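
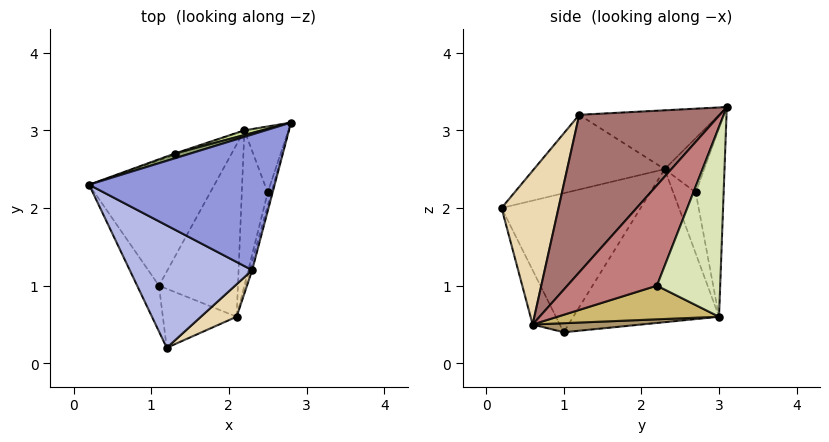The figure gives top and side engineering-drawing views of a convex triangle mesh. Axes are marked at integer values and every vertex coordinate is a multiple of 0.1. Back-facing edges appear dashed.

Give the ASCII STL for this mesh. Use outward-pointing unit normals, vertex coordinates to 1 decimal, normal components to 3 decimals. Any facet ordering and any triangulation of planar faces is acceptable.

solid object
 facet normal -0.906 -0.398 -0.142
  outer loop
   vertex 1.1 1.0 0.4
   vertex 1.2 0.2 2.0
   vertex 0.2 2.3 2.5
  endloop
 endfacet
 facet normal -0.695 0.439 -0.570
  outer loop
   vertex 2.2 3.0 0.6
   vertex 1.1 1.0 0.4
   vertex 0.2 2.3 2.5
  endloop
 endfacet
 facet normal -0.302 0.029 0.953
  outer loop
   vertex 2.3 1.2 3.2
   vertex 2.8 3.1 3.3
   vertex 0.2 2.3 2.5
  endloop
 endfacet
 facet normal -0.475 -0.411 0.778
  outer loop
   vertex 2.3 1.2 3.2
   vertex 0.2 2.3 2.5
   vertex 1.2 0.2 2.0
  endloop
 endfacet
 facet normal -0.318 0.944 0.091
  outer loop
   vertex 1.3 2.7 2.2
   vertex 0.2 2.3 2.5
   vertex 2.8 3.1 3.3
  endloop
 endfacet
 facet normal -0.346 0.938 -0.019
  outer loop
   vertex 1.3 2.7 2.2
   vertex 2.2 3.0 0.6
   vertex 0.2 2.3 2.5
  endloop
 endfacet
 facet normal -0.275 0.961 0.026
  outer loop
   vertex 1.3 2.7 2.2
   vertex 2.8 3.1 3.3
   vertex 2.2 3.0 0.6
  endloop
 endfacet
 facet normal 0.945 0.245 -0.219
  outer loop
   vertex 2.5 2.2 1.0
   vertex 2.2 3.0 0.6
   vertex 2.8 3.1 3.3
  endloop
 endfacet
 facet normal 0.114 0.037 -0.993
  outer loop
   vertex 2.1 0.6 0.5
   vertex 1.1 1.0 0.4
   vertex 2.2 3.0 0.6
  endloop
 endfacet
 facet normal 0.793 -0.008 -0.610
  outer loop
   vertex 2.1 0.6 0.5
   vertex 2.2 3.0 0.6
   vertex 2.5 2.2 1.0
  endloop
 endfacet
 facet normal -0.303 -0.860 -0.411
  outer loop
   vertex 2.1 0.6 0.5
   vertex 1.2 0.2 2.0
   vertex 1.1 1.0 0.4
  endloop
 endfacet
 facet normal 0.582 -0.802 0.135
  outer loop
   vertex 2.1 0.6 0.5
   vertex 2.3 1.2 3.2
   vertex 1.2 0.2 2.0
  endloop
 endfacet
 facet normal 0.967 -0.254 -0.015
  outer loop
   vertex 2.1 0.6 0.5
   vertex 2.8 3.1 3.3
   vertex 2.3 1.2 3.2
  endloop
 endfacet
 facet normal 0.972 -0.232 -0.036
  outer loop
   vertex 2.1 0.6 0.5
   vertex 2.5 2.2 1.0
   vertex 2.8 3.1 3.3
  endloop
 endfacet
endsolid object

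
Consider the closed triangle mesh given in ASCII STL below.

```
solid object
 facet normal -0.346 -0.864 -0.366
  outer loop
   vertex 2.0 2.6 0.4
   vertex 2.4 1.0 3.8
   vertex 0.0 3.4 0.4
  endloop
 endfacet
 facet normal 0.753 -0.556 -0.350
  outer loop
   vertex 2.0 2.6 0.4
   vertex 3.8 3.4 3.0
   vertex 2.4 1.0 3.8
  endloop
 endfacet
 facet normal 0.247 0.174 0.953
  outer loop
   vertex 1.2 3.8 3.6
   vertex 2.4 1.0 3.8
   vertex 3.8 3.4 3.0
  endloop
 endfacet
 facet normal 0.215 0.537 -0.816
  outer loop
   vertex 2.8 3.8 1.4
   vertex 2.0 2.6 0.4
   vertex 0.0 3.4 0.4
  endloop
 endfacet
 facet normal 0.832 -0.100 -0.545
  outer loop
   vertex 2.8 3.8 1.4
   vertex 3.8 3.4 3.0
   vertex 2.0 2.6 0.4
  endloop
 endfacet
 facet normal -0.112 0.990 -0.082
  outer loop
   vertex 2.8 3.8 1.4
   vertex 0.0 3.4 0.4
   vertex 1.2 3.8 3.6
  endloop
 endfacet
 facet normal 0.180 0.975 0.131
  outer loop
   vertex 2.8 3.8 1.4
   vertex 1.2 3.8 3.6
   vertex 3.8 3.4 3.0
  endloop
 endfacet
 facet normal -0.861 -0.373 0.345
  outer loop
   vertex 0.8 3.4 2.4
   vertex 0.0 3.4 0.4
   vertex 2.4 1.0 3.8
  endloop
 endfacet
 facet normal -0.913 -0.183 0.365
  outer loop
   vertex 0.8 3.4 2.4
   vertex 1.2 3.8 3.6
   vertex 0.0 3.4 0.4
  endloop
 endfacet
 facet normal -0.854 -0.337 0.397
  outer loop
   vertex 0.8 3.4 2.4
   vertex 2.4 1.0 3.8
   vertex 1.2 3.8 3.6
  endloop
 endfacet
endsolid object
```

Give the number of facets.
10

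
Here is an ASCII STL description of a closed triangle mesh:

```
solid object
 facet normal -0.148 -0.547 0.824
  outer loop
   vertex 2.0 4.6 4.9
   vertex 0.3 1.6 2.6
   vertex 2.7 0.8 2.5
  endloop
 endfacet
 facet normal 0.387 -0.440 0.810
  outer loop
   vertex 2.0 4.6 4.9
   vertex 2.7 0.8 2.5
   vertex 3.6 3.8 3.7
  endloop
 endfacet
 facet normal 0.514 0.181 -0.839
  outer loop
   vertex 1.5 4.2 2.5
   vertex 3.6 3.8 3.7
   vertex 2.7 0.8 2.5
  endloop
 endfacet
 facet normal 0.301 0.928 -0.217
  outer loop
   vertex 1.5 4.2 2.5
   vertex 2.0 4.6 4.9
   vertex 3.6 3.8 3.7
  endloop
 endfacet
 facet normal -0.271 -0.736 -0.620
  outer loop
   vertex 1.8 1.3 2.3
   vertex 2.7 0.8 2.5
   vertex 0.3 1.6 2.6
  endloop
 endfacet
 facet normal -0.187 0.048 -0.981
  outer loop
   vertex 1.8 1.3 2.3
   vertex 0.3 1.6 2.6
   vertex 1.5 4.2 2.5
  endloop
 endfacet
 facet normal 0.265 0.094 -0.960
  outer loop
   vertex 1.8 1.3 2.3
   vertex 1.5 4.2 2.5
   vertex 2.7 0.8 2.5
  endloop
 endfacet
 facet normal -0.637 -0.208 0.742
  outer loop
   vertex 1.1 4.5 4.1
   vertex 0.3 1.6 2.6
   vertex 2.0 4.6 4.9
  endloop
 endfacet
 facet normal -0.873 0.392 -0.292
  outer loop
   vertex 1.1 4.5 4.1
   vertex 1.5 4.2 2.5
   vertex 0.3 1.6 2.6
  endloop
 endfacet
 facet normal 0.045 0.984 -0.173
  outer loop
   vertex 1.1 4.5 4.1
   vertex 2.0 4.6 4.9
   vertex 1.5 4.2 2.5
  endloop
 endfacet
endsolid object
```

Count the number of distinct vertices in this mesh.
7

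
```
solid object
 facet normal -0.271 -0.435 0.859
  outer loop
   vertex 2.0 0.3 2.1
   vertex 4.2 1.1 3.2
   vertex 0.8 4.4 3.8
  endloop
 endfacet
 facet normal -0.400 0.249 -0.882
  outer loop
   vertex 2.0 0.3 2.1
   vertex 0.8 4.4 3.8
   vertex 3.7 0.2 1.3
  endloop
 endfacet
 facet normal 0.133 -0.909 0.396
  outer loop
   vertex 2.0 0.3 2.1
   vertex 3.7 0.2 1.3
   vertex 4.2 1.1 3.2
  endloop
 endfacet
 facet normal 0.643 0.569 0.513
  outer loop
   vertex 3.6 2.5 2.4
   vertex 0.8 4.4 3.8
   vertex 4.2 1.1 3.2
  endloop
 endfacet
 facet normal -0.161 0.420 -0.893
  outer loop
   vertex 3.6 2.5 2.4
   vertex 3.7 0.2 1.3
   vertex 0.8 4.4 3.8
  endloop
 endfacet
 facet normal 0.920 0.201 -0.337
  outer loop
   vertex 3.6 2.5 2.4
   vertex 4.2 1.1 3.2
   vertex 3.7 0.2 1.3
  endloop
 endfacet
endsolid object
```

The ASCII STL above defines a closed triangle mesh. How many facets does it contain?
6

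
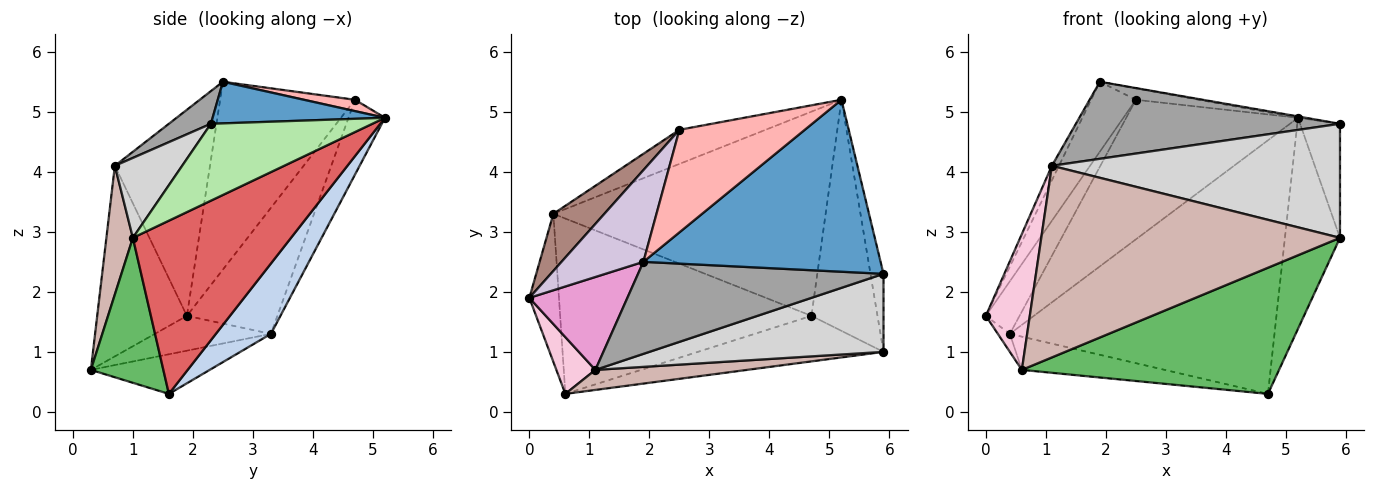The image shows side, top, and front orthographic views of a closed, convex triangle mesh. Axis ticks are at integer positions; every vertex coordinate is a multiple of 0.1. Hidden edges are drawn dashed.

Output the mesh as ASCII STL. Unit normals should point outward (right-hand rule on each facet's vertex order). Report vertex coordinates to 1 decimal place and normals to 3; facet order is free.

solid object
 facet normal 0.173 0.008 0.985
  outer loop
   vertex 1.9 2.5 5.5
   vertex 5.9 2.3 4.8
   vertex 5.2 5.2 4.9
  endloop
 endfacet
 facet normal 0.160 0.769 -0.619
  outer loop
   vertex 0.4 3.3 1.3
   vertex 5.2 5.2 4.9
   vertex 4.7 1.6 0.3
  endloop
 endfacet
 facet normal -0.759 0.079 -0.646
  outer loop
   vertex 0.4 3.3 1.3
   vertex 0.6 0.3 0.7
   vertex 0.0 1.9 1.6
  endloop
 endfacet
 facet normal -0.153 0.184 -0.971
  outer loop
   vertex 0.4 3.3 1.3
   vertex 4.7 1.6 0.3
   vertex 0.6 0.3 0.7
  endloop
 endfacet
 facet normal 0.256 -0.909 -0.328
  outer loop
   vertex 5.9 1.0 2.9
   vertex 0.6 0.3 0.7
   vertex 4.7 1.6 0.3
  endloop
 endfacet
 facet normal 0.958 0.237 -0.162
  outer loop
   vertex 5.9 1.0 2.9
   vertex 5.2 5.2 4.9
   vertex 5.9 2.3 4.8
  endloop
 endfacet
 facet normal 0.889 0.309 -0.339
  outer loop
   vertex 5.9 1.0 2.9
   vertex 4.7 1.6 0.3
   vertex 5.2 5.2 4.9
  endloop
 endfacet
 facet normal 0.090 0.111 0.990
  outer loop
   vertex 2.5 4.7 5.2
   vertex 1.9 2.5 5.5
   vertex 5.2 5.2 4.9
  endloop
 endfacet
 facet normal -0.202 0.951 -0.233
  outer loop
   vertex 2.5 4.7 5.2
   vertex 5.2 5.2 4.9
   vertex 0.4 3.3 1.3
  endloop
 endfacet
 facet normal -0.877 0.291 0.382
  outer loop
   vertex 2.5 4.7 5.2
   vertex 0.0 1.9 1.6
   vertex 1.9 2.5 5.5
  endloop
 endfacet
 facet normal -0.876 0.326 0.355
  outer loop
   vertex 2.5 4.7 5.2
   vertex 0.4 3.3 1.3
   vertex 0.0 1.9 1.6
  endloop
 endfacet
 facet normal 0.088 -0.991 0.104
  outer loop
   vertex 1.1 0.7 4.1
   vertex 0.6 0.3 0.7
   vertex 5.9 1.0 2.9
  endloop
 endfacet
 facet normal -0.901 0.067 0.429
  outer loop
   vertex 1.1 0.7 4.1
   vertex 1.9 2.5 5.5
   vertex 0.0 1.9 1.6
  endloop
 endfacet
 facet normal -0.883 -0.433 0.181
  outer loop
   vertex 1.1 0.7 4.1
   vertex 0.0 1.9 1.6
   vertex 0.6 0.3 0.7
  endloop
 endfacet
 facet normal 0.102 -0.639 0.763
  outer loop
   vertex 1.1 0.7 4.1
   vertex 5.9 2.3 4.8
   vertex 1.9 2.5 5.5
  endloop
 endfacet
 facet normal 0.189 -0.810 0.554
  outer loop
   vertex 1.1 0.7 4.1
   vertex 5.9 1.0 2.9
   vertex 5.9 2.3 4.8
  endloop
 endfacet
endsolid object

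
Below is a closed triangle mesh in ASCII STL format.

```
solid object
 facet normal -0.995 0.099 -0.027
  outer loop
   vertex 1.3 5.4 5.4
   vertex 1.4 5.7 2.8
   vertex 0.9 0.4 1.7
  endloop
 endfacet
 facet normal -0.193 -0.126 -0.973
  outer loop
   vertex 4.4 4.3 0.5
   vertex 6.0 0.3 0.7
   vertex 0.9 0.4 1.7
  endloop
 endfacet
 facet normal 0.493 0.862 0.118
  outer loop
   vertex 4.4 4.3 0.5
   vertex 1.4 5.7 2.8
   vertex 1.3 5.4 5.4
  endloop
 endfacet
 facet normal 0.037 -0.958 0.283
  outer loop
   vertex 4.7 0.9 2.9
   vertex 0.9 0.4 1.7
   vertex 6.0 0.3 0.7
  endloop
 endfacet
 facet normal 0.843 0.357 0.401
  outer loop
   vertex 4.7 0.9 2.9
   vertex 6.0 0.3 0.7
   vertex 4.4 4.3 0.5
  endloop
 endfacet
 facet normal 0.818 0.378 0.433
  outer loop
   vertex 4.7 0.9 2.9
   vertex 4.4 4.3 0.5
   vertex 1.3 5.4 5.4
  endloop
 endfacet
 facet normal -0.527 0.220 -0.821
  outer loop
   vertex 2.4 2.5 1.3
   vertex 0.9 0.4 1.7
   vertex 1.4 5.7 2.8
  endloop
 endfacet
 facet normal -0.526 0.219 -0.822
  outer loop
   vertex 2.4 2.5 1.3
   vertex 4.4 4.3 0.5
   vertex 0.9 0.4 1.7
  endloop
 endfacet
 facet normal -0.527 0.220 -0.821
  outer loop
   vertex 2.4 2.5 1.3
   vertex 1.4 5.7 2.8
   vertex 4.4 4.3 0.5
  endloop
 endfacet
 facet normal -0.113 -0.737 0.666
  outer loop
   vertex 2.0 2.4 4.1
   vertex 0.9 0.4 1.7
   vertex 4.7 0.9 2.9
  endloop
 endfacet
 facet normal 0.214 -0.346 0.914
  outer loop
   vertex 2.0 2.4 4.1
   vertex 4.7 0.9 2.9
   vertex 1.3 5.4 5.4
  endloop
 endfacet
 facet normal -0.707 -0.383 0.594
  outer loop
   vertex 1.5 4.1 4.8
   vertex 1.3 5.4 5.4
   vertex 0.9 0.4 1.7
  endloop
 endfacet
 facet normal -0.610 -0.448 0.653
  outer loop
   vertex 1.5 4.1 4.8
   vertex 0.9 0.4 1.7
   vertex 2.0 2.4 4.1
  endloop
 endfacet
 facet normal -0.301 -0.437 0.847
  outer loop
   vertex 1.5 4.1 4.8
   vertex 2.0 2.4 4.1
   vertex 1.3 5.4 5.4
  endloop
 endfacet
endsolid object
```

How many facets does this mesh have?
14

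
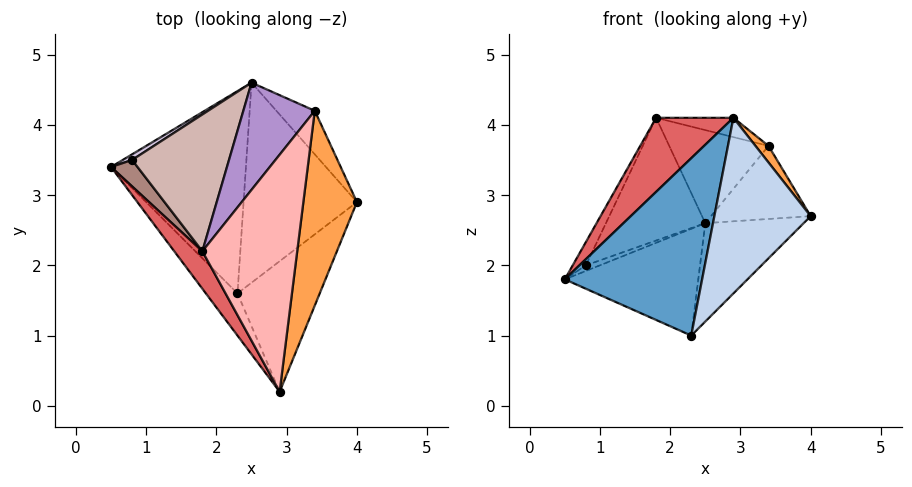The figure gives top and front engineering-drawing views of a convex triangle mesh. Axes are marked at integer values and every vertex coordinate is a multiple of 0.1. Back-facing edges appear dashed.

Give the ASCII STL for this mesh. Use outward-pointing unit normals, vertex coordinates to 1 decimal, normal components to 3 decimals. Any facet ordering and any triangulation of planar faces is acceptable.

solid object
 facet normal -0.732 -0.662 -0.157
  outer loop
   vertex 2.3 1.6 1.0
   vertex 2.9 0.2 4.1
   vertex 0.5 3.4 1.8
  endloop
 endfacet
 facet normal 0.771 -0.511 -0.380
  outer loop
   vertex 2.3 1.6 1.0
   vertex 4.0 2.9 2.7
   vertex 2.9 0.2 4.1
  endloop
 endfacet
 facet normal 0.828 -0.048 0.559
  outer loop
   vertex 3.4 4.2 3.7
   vertex 2.9 0.2 4.1
   vertex 4.0 2.9 2.7
  endloop
 endfacet
 facet normal 0.710 0.605 -0.361
  outer loop
   vertex 2.5 4.6 2.6
   vertex 3.4 4.2 3.7
   vertex 4.0 2.9 2.7
  endloop
 endfacet
 facet normal 0.073 0.465 -0.882
  outer loop
   vertex 2.5 4.6 2.6
   vertex 2.3 1.6 1.0
   vertex 0.5 3.4 1.8
  endloop
 endfacet
 facet normal 0.489 0.385 -0.783
  outer loop
   vertex 2.5 4.6 2.6
   vertex 4.0 2.9 2.7
   vertex 2.3 1.6 1.0
  endloop
 endfacet
 facet normal -0.851 -0.468 0.237
  outer loop
   vertex 1.8 2.2 4.1
   vertex 0.5 3.4 1.8
   vertex 2.9 0.2 4.1
  endloop
 endfacet
 facet normal 0.146 0.080 0.986
  outer loop
   vertex 1.8 2.2 4.1
   vertex 2.9 0.2 4.1
   vertex 3.4 4.2 3.7
  endloop
 endfacet
 facet normal -0.534 0.555 0.638
  outer loop
   vertex 1.8 2.2 4.1
   vertex 3.4 4.2 3.7
   vertex 2.5 4.6 2.6
  endloop
 endfacet
 facet normal -0.577 0.577 0.577
  outer loop
   vertex 0.8 3.5 2.0
   vertex 2.5 4.6 2.6
   vertex 0.5 3.4 1.8
  endloop
 endfacet
 facet normal -0.585 0.535 0.610
  outer loop
   vertex 0.8 3.5 2.0
   vertex 0.5 3.4 1.8
   vertex 1.8 2.2 4.1
  endloop
 endfacet
 facet normal -0.571 0.548 0.611
  outer loop
   vertex 0.8 3.5 2.0
   vertex 1.8 2.2 4.1
   vertex 2.5 4.6 2.6
  endloop
 endfacet
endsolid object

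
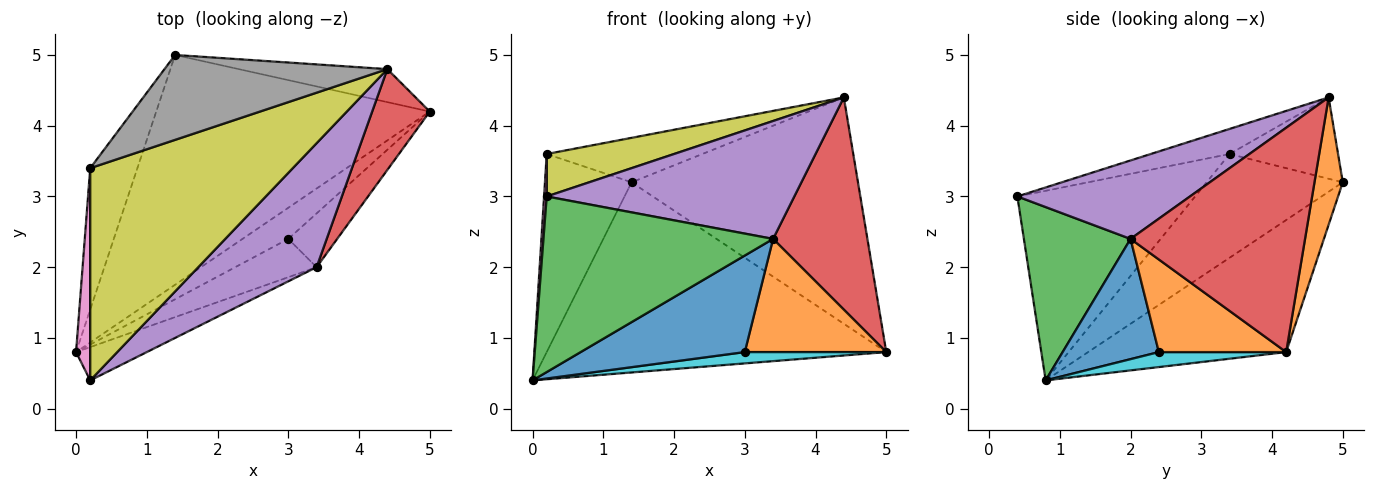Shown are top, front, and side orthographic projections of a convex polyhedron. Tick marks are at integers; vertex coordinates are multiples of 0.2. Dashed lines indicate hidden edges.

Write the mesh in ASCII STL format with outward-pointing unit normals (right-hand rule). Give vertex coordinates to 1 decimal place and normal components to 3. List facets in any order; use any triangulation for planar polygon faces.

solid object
 facet normal -0.349 0.598 -0.722
  outer loop
   vertex 1.4 5.0 3.2
   vertex 5.0 4.2 0.8
   vertex 0.0 0.8 0.4
  endloop
 endfacet
 facet normal 0.123 0.982 -0.143
  outer loop
   vertex 4.4 4.8 4.4
   vertex 5.0 4.2 0.8
   vertex 1.4 5.0 3.2
  endloop
 endfacet
 facet normal 0.415 -0.894 -0.169
  outer loop
   vertex 3.4 2.0 2.4
   vertex 0.2 0.4 3.0
   vertex 0.0 0.8 0.4
  endloop
 endfacet
 facet normal 0.858 -0.464 0.220
  outer loop
   vertex 3.4 2.0 2.4
   vertex 5.0 4.2 0.8
   vertex 4.4 4.8 4.4
  endloop
 endfacet
 facet normal 0.433 -0.621 0.653
  outer loop
   vertex 3.4 2.0 2.4
   vertex 4.4 4.8 4.4
   vertex 0.2 0.4 3.0
  endloop
 endfacet
 facet normal -0.788 0.501 -0.358
  outer loop
   vertex 0.2 3.4 3.6
   vertex 1.4 5.0 3.2
   vertex 0.0 0.8 0.4
  endloop
 endfacet
 facet normal -0.997 -0.015 0.074
  outer loop
   vertex 0.2 3.4 3.6
   vertex 0.0 0.8 0.4
   vertex 0.2 0.4 3.0
  endloop
 endfacet
 facet normal -0.308 0.441 0.843
  outer loop
   vertex 0.2 3.4 3.6
   vertex 4.4 4.8 4.4
   vertex 1.4 5.0 3.2
  endloop
 endfacet
 facet normal -0.121 -0.195 0.973
  outer loop
   vertex 0.2 3.4 3.6
   vertex 0.2 0.4 3.0
   vertex 4.4 4.8 4.4
  endloop
 endfacet
 facet normal 0.294 -0.327 -0.898
  outer loop
   vertex 3.0 2.4 0.8
   vertex 0.0 0.8 0.4
   vertex 5.0 4.2 0.8
  endloop
 endfacet
 facet normal 0.478 -0.816 -0.324
  outer loop
   vertex 3.0 2.4 0.8
   vertex 3.4 2.0 2.4
   vertex 0.0 0.8 0.4
  endloop
 endfacet
 facet normal 0.631 -0.701 -0.333
  outer loop
   vertex 3.0 2.4 0.8
   vertex 5.0 4.2 0.8
   vertex 3.4 2.0 2.4
  endloop
 endfacet
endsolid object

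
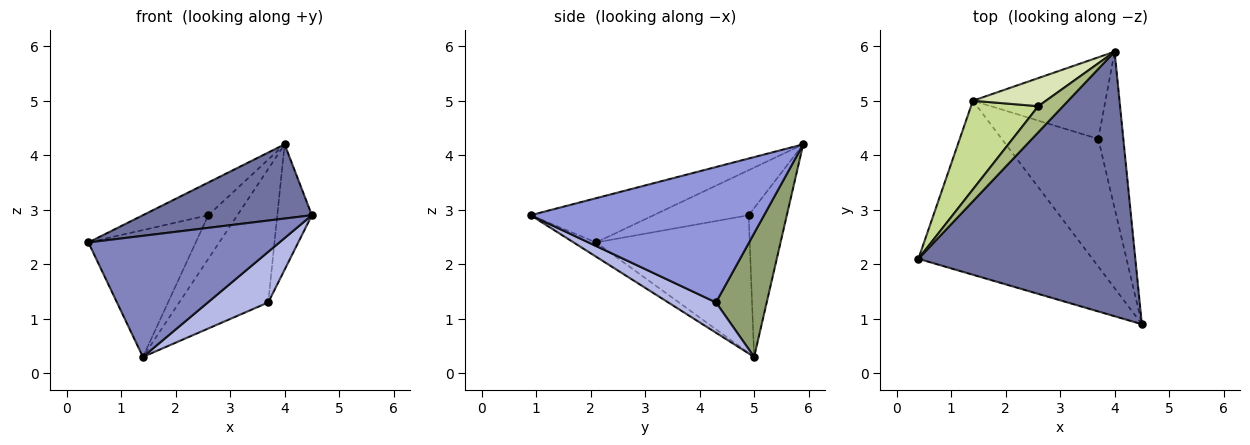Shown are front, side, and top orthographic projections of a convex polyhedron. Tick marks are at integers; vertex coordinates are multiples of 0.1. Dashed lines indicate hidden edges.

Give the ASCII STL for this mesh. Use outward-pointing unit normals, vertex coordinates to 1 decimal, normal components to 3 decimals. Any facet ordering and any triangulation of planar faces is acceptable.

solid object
 facet normal -0.193 -0.265 0.945
  outer loop
   vertex 4.0 5.9 4.2
   vertex 0.4 2.1 2.4
   vertex 4.5 0.9 2.9
  endloop
 endfacet
 facet normal -0.067 -0.570 -0.819
  outer loop
   vertex 1.4 5.0 0.3
   vertex 4.5 0.9 2.9
   vertex 0.4 2.1 2.4
  endloop
 endfacet
 facet normal 0.973 0.144 -0.180
  outer loop
   vertex 3.7 4.3 1.3
   vertex 4.0 5.9 4.2
   vertex 4.5 0.9 2.9
  endloop
 endfacet
 facet normal 0.280 -0.354 -0.892
  outer loop
   vertex 3.7 4.3 1.3
   vertex 4.5 0.9 2.9
   vertex 1.4 5.0 0.3
  endloop
 endfacet
 facet normal 0.437 0.767 -0.469
  outer loop
   vertex 3.7 4.3 1.3
   vertex 1.4 5.0 0.3
   vertex 4.0 5.9 4.2
  endloop
 endfacet
 facet normal -0.751 0.517 0.411
  outer loop
   vertex 2.6 4.9 2.9
   vertex 0.4 2.1 2.4
   vertex 4.0 5.9 4.2
  endloop
 endfacet
 facet normal -0.761 0.532 0.372
  outer loop
   vertex 2.6 4.9 2.9
   vertex 1.4 5.0 0.3
   vertex 0.4 2.1 2.4
  endloop
 endfacet
 facet normal -0.741 0.565 0.364
  outer loop
   vertex 2.6 4.9 2.9
   vertex 4.0 5.9 4.2
   vertex 1.4 5.0 0.3
  endloop
 endfacet
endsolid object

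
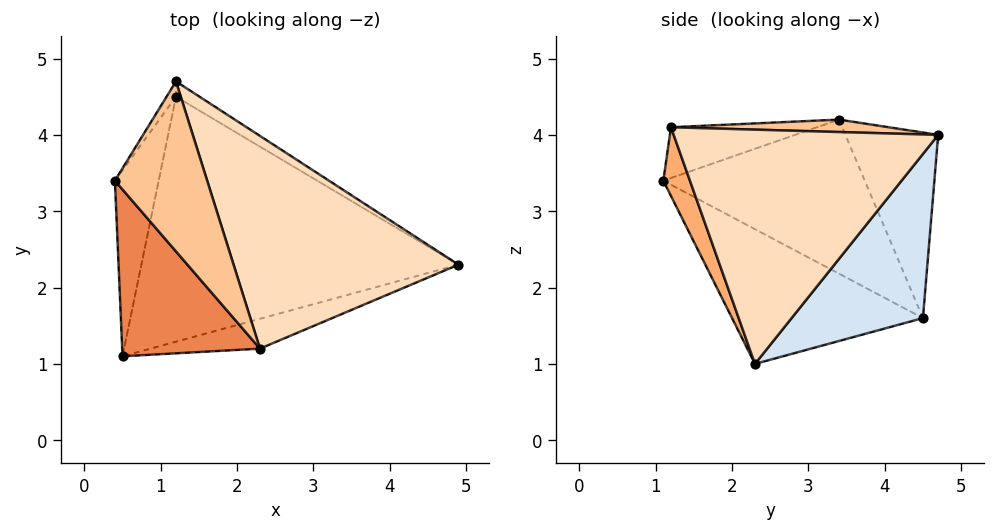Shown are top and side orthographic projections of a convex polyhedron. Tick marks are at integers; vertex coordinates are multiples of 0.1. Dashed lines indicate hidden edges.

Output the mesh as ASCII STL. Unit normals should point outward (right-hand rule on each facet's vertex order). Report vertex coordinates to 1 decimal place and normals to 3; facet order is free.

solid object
 facet normal -0.961 0.053 -0.273
  outer loop
   vertex 1.2 4.5 1.6
   vertex 0.5 1.1 3.4
   vertex 0.4 3.4 4.2
  endloop
 endfacet
 facet normal -0.854 0.519 -0.043
  outer loop
   vertex 1.2 4.5 1.6
   vertex 0.4 3.4 4.2
   vertex 1.2 4.7 4.0
  endloop
 endfacet
 facet normal -0.362 -0.377 -0.853
  outer loop
   vertex 1.2 4.5 1.6
   vertex 4.9 2.3 1.0
   vertex 0.5 1.1 3.4
  endloop
 endfacet
 facet normal 0.501 0.862 -0.072
  outer loop
   vertex 1.2 4.5 1.6
   vertex 1.2 4.7 4.0
   vertex 4.9 2.3 1.0
  endloop
 endfacet
 facet normal -0.327 -0.323 0.888
  outer loop
   vertex 2.3 1.2 4.1
   vertex 0.4 3.4 4.2
   vertex 0.5 1.1 3.4
  endloop
 endfacet
 facet normal 0.141 -0.964 -0.224
  outer loop
   vertex 2.3 1.2 4.1
   vertex 0.5 1.1 3.4
   vertex 4.9 2.3 1.0
  endloop
 endfacet
 facet normal 0.133 0.070 0.989
  outer loop
   vertex 2.3 1.2 4.1
   vertex 1.2 4.7 4.0
   vertex 0.4 3.4 4.2
  endloop
 endfacet
 facet normal 0.700 0.239 0.672
  outer loop
   vertex 2.3 1.2 4.1
   vertex 4.9 2.3 1.0
   vertex 1.2 4.7 4.0
  endloop
 endfacet
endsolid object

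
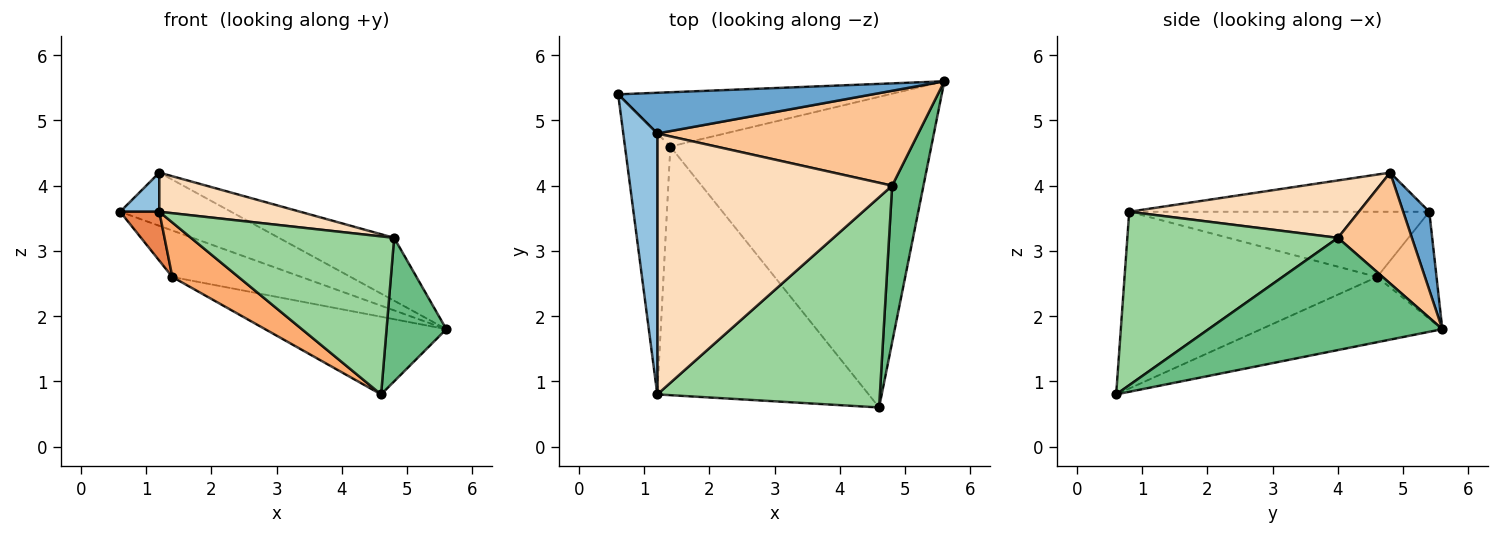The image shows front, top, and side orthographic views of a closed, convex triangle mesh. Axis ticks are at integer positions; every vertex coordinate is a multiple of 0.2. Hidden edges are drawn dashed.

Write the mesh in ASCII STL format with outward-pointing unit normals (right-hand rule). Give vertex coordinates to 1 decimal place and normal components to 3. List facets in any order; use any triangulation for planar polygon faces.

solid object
 facet normal 0.184 0.781 0.597
  outer loop
   vertex 1.2 4.8 4.2
   vertex 5.6 5.6 1.8
   vertex 0.6 5.4 3.6
  endloop
 endfacet
 facet normal -0.751 -0.098 0.653
  outer loop
   vertex 1.2 0.8 3.6
   vertex 1.2 4.8 4.2
   vertex 0.6 5.4 3.6
  endloop
 endfacet
 facet normal -0.287 0.623 -0.728
  outer loop
   vertex 1.4 4.6 2.6
   vertex 0.6 5.4 3.6
   vertex 5.6 5.6 1.8
  endloop
 endfacet
 facet normal -0.236 0.236 -0.943
  outer loop
   vertex 1.4 4.6 2.6
   vertex 5.6 5.6 1.8
   vertex 4.6 0.6 0.8
  endloop
 endfacet
 facet normal -0.816 -0.106 -0.568
  outer loop
   vertex 1.4 4.6 2.6
   vertex 1.2 0.8 3.6
   vertex 0.6 5.4 3.6
  endloop
 endfacet
 facet normal -0.633 -0.166 -0.756
  outer loop
   vertex 1.4 4.6 2.6
   vertex 4.6 0.6 0.8
   vertex 1.2 0.8 3.6
  endloop
 endfacet
 facet normal 0.334 0.521 0.786
  outer loop
   vertex 4.8 4.0 3.2
   vertex 5.6 5.6 1.8
   vertex 1.2 4.8 4.2
  endloop
 endfacet
 facet normal 0.235 -0.144 0.961
  outer loop
   vertex 4.8 4.0 3.2
   vertex 1.2 4.8 4.2
   vertex 1.2 0.8 3.6
  endloop
 endfacet
 facet normal 0.935 -0.239 0.261
  outer loop
   vertex 4.8 4.0 3.2
   vertex 4.6 0.6 0.8
   vertex 5.6 5.6 1.8
  endloop
 endfacet
 facet normal 0.529 -0.510 0.678
  outer loop
   vertex 4.8 4.0 3.2
   vertex 1.2 0.8 3.6
   vertex 4.6 0.6 0.8
  endloop
 endfacet
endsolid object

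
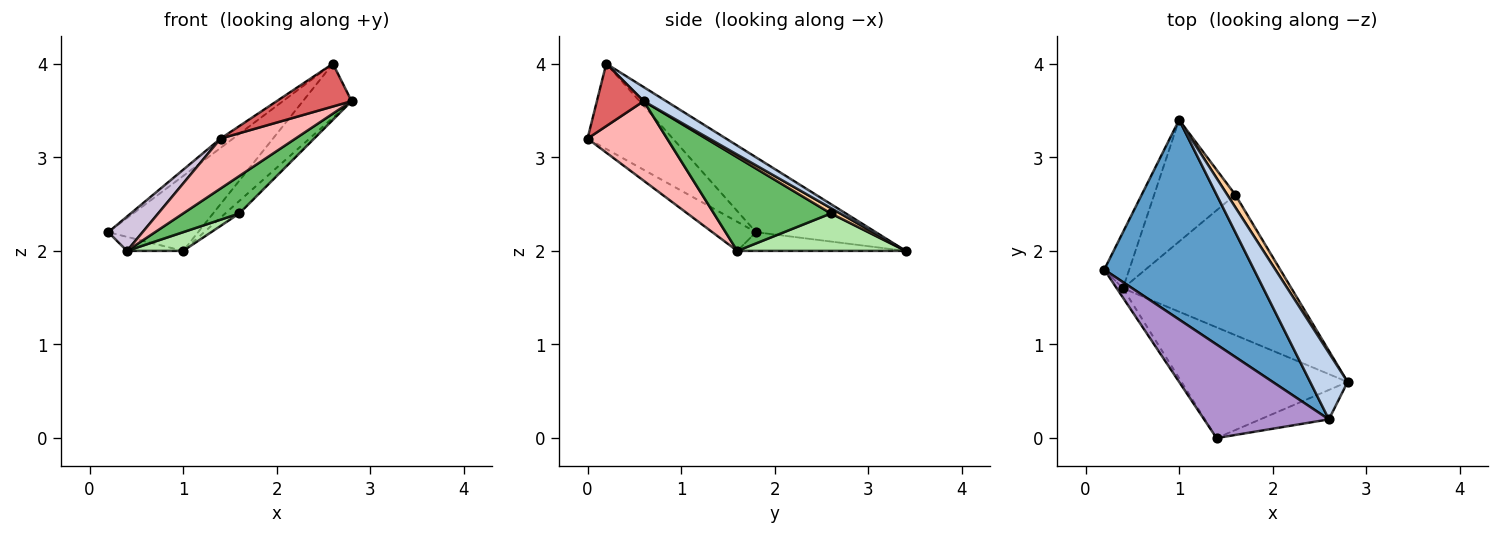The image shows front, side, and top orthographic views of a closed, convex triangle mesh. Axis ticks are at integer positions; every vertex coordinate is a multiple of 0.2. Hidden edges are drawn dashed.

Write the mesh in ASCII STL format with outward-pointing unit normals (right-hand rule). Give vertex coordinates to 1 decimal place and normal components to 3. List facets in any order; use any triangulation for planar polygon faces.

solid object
 facet normal -0.424 0.318 0.848
  outer loop
   vertex 2.6 0.2 4.0
   vertex 1.0 3.4 2.0
   vertex 0.2 1.8 2.2
  endloop
 endfacet
 facet normal 0.279 0.605 0.745
  outer loop
   vertex 2.6 0.2 4.0
   vertex 2.8 0.6 3.6
   vertex 1.0 3.4 2.0
  endloop
 endfacet
 facet normal -0.588 0.196 -0.784
  outer loop
   vertex 0.4 1.6 2.0
   vertex 0.2 1.8 2.2
   vertex 1.0 3.4 2.0
  endloop
 endfacet
 facet normal 0.426 0.640 0.640
  outer loop
   vertex 1.6 2.6 2.4
   vertex 1.0 3.4 2.0
   vertex 2.8 0.6 3.6
  endloop
 endfacet
 facet normal 0.473 -0.227 -0.851
  outer loop
   vertex 1.6 2.6 2.4
   vertex 2.8 0.6 3.6
   vertex 0.4 1.6 2.0
  endloop
 endfacet
 facet normal 0.415 -0.138 -0.899
  outer loop
   vertex 1.6 2.6 2.4
   vertex 0.4 1.6 2.0
   vertex 1.0 3.4 2.0
  endloop
 endfacet
 facet normal 0.458 -0.733 -0.504
  outer loop
   vertex 1.4 0.0 3.2
   vertex 2.8 0.6 3.6
   vertex 2.6 0.2 4.0
  endloop
 endfacet
 facet normal 0.400 -0.377 -0.836
  outer loop
   vertex 1.4 0.0 3.2
   vertex 0.4 1.6 2.0
   vertex 2.8 0.6 3.6
  endloop
 endfacet
 facet normal -0.562 0.082 0.823
  outer loop
   vertex 1.4 0.0 3.2
   vertex 2.6 0.2 4.0
   vertex 0.2 1.8 2.2
  endloop
 endfacet
 facet normal -0.775 -0.609 -0.166
  outer loop
   vertex 1.4 0.0 3.2
   vertex 0.2 1.8 2.2
   vertex 0.4 1.6 2.0
  endloop
 endfacet
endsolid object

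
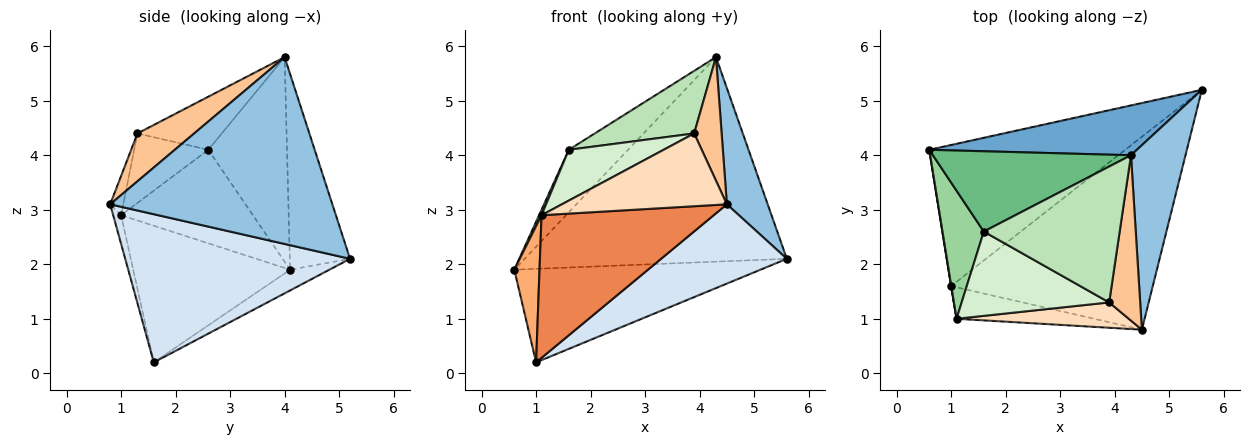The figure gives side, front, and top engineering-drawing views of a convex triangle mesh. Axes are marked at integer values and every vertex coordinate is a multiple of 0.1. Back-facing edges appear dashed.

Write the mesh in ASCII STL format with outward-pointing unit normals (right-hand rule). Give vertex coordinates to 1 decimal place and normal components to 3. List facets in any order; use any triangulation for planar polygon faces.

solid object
 facet normal -0.218 0.948 0.231
  outer loop
   vertex 4.3 4.0 5.8
   vertex 5.6 5.2 2.1
   vertex 0.6 4.1 1.9
  endloop
 endfacet
 facet normal 0.945 -0.174 0.276
  outer loop
   vertex 4.3 4.0 5.8
   vertex 4.5 0.8 3.1
   vertex 5.6 5.2 2.1
  endloop
 endfacet
 facet normal -0.088 0.550 -0.830
  outer loop
   vertex 1.0 1.6 0.2
   vertex 0.6 4.1 1.9
   vertex 5.6 5.2 2.1
  endloop
 endfacet
 facet normal 0.562 -0.314 -0.765
  outer loop
   vertex 1.0 1.6 0.2
   vertex 5.6 5.2 2.1
   vertex 4.5 0.8 3.1
  endloop
 endfacet
 facet normal -0.045 -0.976 -0.215
  outer loop
   vertex 1.1 1.0 2.9
   vertex 1.0 1.6 0.2
   vertex 4.5 0.8 3.1
  endloop
 endfacet
 facet normal -0.987 -0.159 0.001
  outer loop
   vertex 1.1 1.0 2.9
   vertex 0.6 4.1 1.9
   vertex 1.0 1.6 0.2
  endloop
 endfacet
 facet normal 0.778 -0.376 0.504
  outer loop
   vertex 3.9 1.3 4.4
   vertex 4.5 0.8 3.1
   vertex 4.3 4.0 5.8
  endloop
 endfacet
 facet normal -0.075 -0.942 0.328
  outer loop
   vertex 3.9 1.3 4.4
   vertex 1.1 1.0 2.9
   vertex 4.5 0.8 3.1
  endloop
 endfacet
 facet normal -0.632 0.476 0.612
  outer loop
   vertex 1.6 2.6 4.1
   vertex 4.3 4.0 5.8
   vertex 0.6 4.1 1.9
  endloop
 endfacet
 facet normal -0.915 -0.017 0.404
  outer loop
   vertex 1.6 2.6 4.1
   vertex 0.6 4.1 1.9
   vertex 1.1 1.0 2.9
  endloop
 endfacet
 facet normal -0.334 -0.394 0.856
  outer loop
   vertex 1.6 2.6 4.1
   vertex 3.9 1.3 4.4
   vertex 4.3 4.0 5.8
  endloop
 endfacet
 facet normal -0.374 -0.479 0.794
  outer loop
   vertex 1.6 2.6 4.1
   vertex 1.1 1.0 2.9
   vertex 3.9 1.3 4.4
  endloop
 endfacet
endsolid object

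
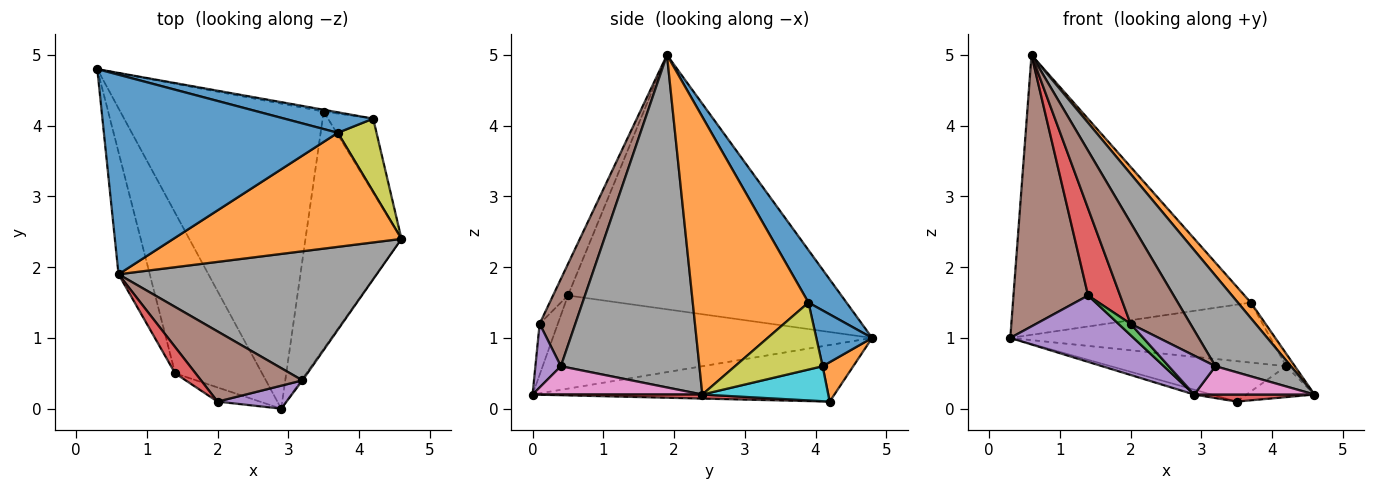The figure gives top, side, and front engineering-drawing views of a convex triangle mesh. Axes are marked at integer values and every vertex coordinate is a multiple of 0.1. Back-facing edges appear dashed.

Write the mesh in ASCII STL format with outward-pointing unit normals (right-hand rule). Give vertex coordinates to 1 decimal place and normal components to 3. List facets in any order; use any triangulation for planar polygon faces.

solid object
 facet normal 0.129 0.807 0.576
  outer loop
   vertex 3.7 3.9 1.5
   vertex 0.3 4.8 1.0
   vertex 0.6 1.9 5.0
  endloop
 endfacet
 facet normal 0.770 -0.086 0.632
  outer loop
   vertex 3.7 3.9 1.5
   vertex 0.6 1.9 5.0
   vertex 4.6 2.4 0.2
  endloop
 endfacet
 facet normal -0.268 0.015 -0.963
  outer loop
   vertex 3.5 4.2 0.1
   vertex 2.9 0.0 0.2
   vertex 0.3 4.8 1.0
  endloop
 endfacet
 facet normal 0.042 -0.030 -0.999
  outer loop
   vertex 3.5 4.2 0.1
   vertex 4.6 2.4 0.2
   vertex 2.9 0.0 0.2
  endloop
 endfacet
 facet normal -0.704 -0.272 -0.657
  outer loop
   vertex 1.4 0.5 1.6
   vertex 0.3 4.8 1.0
   vertex 2.9 0.0 0.2
  endloop
 endfacet
 facet normal -0.958 -0.261 -0.118
  outer loop
   vertex 1.4 0.5 1.6
   vertex 0.6 1.9 5.0
   vertex 0.3 4.8 1.0
  endloop
 endfacet
 facet normal 0.816 -0.578 -0.034
  outer loop
   vertex 3.2 0.4 0.6
   vertex 2.9 0.0 0.2
   vertex 4.6 2.4 0.2
  endloop
 endfacet
 facet normal 0.726 -0.395 0.563
  outer loop
   vertex 3.2 0.4 0.6
   vertex 4.6 2.4 0.2
   vertex 0.6 1.9 5.0
  endloop
 endfacet
 facet normal 0.863 0.086 0.498
  outer loop
   vertex 4.2 4.1 0.6
   vertex 3.7 3.9 1.5
   vertex 4.6 2.4 0.2
  endloop
 endfacet
 facet normal 0.581 0.313 -0.751
  outer loop
   vertex 4.2 4.1 0.6
   vertex 4.6 2.4 0.2
   vertex 3.5 4.2 0.1
  endloop
 endfacet
 facet normal 0.199 0.927 0.317
  outer loop
   vertex 4.2 4.1 0.6
   vertex 0.3 4.8 1.0
   vertex 3.7 3.9 1.5
  endloop
 endfacet
 facet normal 0.172 0.984 -0.044
  outer loop
   vertex 4.2 4.1 0.6
   vertex 3.5 4.2 0.1
   vertex 0.3 4.8 1.0
  endloop
 endfacet
 facet normal -0.684 -0.456 -0.570
  outer loop
   vertex 2.0 0.1 1.2
   vertex 1.4 0.5 1.6
   vertex 2.9 0.0 0.2
  endloop
 endfacet
 facet normal -0.407 -0.874 0.264
  outer loop
   vertex 2.0 0.1 1.2
   vertex 0.6 1.9 5.0
   vertex 1.4 0.5 1.6
  endloop
 endfacet
 facet normal 0.425 -0.779 0.460
  outer loop
   vertex 2.0 0.1 1.2
   vertex 2.9 0.0 0.2
   vertex 3.2 0.4 0.6
  endloop
 endfacet
 facet normal 0.440 -0.738 0.512
  outer loop
   vertex 2.0 0.1 1.2
   vertex 3.2 0.4 0.6
   vertex 0.6 1.9 5.0
  endloop
 endfacet
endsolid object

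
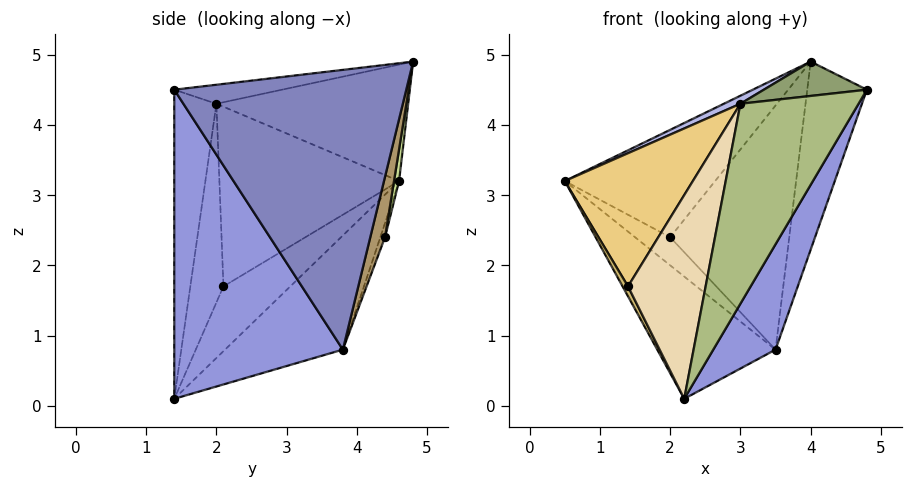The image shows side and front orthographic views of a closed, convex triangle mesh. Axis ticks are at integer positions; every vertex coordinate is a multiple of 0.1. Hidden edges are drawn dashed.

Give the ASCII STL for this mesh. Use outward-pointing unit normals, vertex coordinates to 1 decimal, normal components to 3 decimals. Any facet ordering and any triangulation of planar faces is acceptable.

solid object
 facet normal -0.470 0.472 -0.745
  outer loop
   vertex 3.5 3.8 0.8
   vertex 2.2 1.4 0.1
   vertex 0.5 4.6 3.2
  endloop
 endfacet
 facet normal 0.953 0.245 -0.176
  outer loop
   vertex 3.5 3.8 0.8
   vertex 4.0 4.8 4.9
   vertex 4.8 1.4 4.5
  endloop
 endfacet
 facet normal 0.820 -0.303 -0.485
  outer loop
   vertex 3.5 3.8 0.8
   vertex 4.8 1.4 4.5
   vertex 2.2 1.4 0.1
  endloop
 endfacet
 facet normal -0.435 -0.037 0.900
  outer loop
   vertex 3.0 2.0 4.3
   vertex 4.0 4.8 4.9
   vertex 0.5 4.6 3.2
  endloop
 endfacet
 facet normal -0.159 -0.152 0.975
  outer loop
   vertex 3.0 2.0 4.3
   vertex 4.8 1.4 4.5
   vertex 4.0 4.8 4.9
  endloop
 endfacet
 facet normal -0.330 -0.924 0.195
  outer loop
   vertex 3.0 2.0 4.3
   vertex 2.2 1.4 0.1
   vertex 4.8 1.4 4.5
  endloop
 endfacet
 facet normal 0.033 0.982 -0.184
  outer loop
   vertex 2.0 4.4 2.4
   vertex 0.5 4.6 3.2
   vertex 4.0 4.8 4.9
  endloop
 endfacet
 facet normal -0.118 0.888 -0.444
  outer loop
   vertex 2.0 4.4 2.4
   vertex 3.5 3.8 0.8
   vertex 0.5 4.6 3.2
  endloop
 endfacet
 facet normal 0.119 0.961 -0.249
  outer loop
   vertex 2.0 4.4 2.4
   vertex 4.0 4.8 4.9
   vertex 3.5 3.8 0.8
  endloop
 endfacet
 facet normal -0.905 -0.074 -0.420
  outer loop
   vertex 1.4 2.1 1.7
   vertex 0.5 4.6 3.2
   vertex 2.2 1.4 0.1
  endloop
 endfacet
 facet normal -0.734 -0.524 0.432
  outer loop
   vertex 1.4 2.1 1.7
   vertex 3.0 2.0 4.3
   vertex 0.5 4.6 3.2
  endloop
 endfacet
 facet normal -0.384 -0.901 0.202
  outer loop
   vertex 1.4 2.1 1.7
   vertex 2.2 1.4 0.1
   vertex 3.0 2.0 4.3
  endloop
 endfacet
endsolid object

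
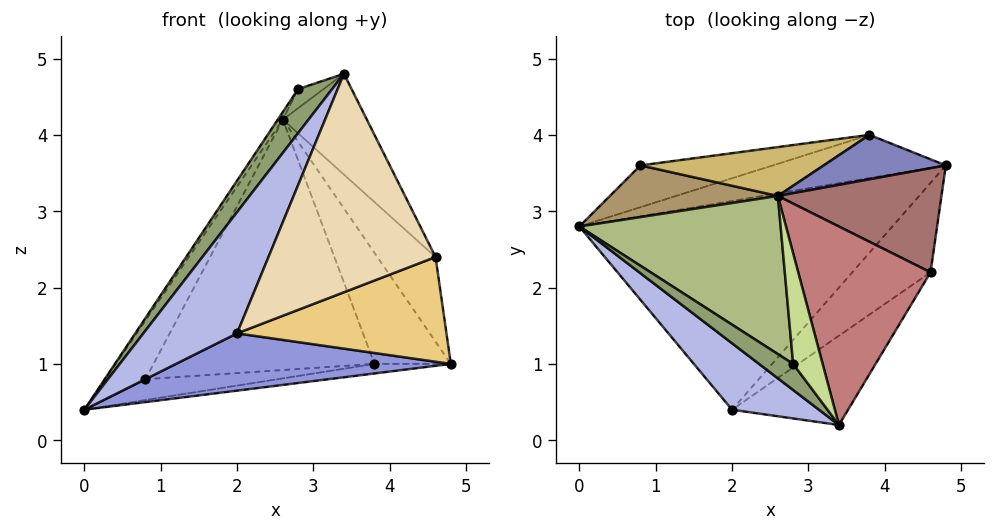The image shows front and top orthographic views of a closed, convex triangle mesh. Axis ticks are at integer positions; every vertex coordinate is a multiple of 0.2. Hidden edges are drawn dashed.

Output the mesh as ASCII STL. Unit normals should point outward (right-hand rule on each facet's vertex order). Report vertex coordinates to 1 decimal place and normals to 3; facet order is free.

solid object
 facet normal 0.086 0.215 -0.973
  outer loop
   vertex 3.8 4.0 1.0
   vertex 4.8 3.6 1.0
   vertex 0.0 2.8 0.4
  endloop
 endfacet
 facet normal 0.348 0.870 0.348
  outer loop
   vertex 2.6 3.2 4.2
   vertex 4.8 3.6 1.0
   vertex 3.8 4.0 1.0
  endloop
 endfacet
 facet normal 0.162 -0.261 -0.952
  outer loop
   vertex 2.0 0.4 1.4
   vertex 0.0 2.8 0.4
   vertex 4.8 3.6 1.0
  endloop
 endfacet
 facet normal -0.791 -0.537 0.294
  outer loop
   vertex 2.0 0.4 1.4
   vertex 3.4 0.2 4.8
   vertex 0.0 2.8 0.4
  endloop
 endfacet
 facet normal -0.796 -0.520 0.308
  outer loop
   vertex 2.8 1.0 4.6
   vertex 0.0 2.8 0.4
   vertex 3.4 0.2 4.8
  endloop
 endfacet
 facet normal -0.826 0.027 0.563
  outer loop
   vertex 2.8 1.0 4.6
   vertex 2.6 3.2 4.2
   vertex 0.0 2.8 0.4
  endloop
 endfacet
 facet normal -0.101 0.169 0.980
  outer loop
   vertex 2.8 1.0 4.6
   vertex 3.4 0.2 4.8
   vertex 2.6 3.2 4.2
  endloop
 endfacet
 facet normal 0.000 0.447 -0.894
  outer loop
   vertex 0.8 3.6 0.8
   vertex 3.8 4.0 1.0
   vertex 0.0 2.8 0.4
  endloop
 endfacet
 facet normal -0.734 0.510 0.449
  outer loop
   vertex 0.8 3.6 0.8
   vertex 0.0 2.8 0.4
   vertex 2.6 3.2 4.2
  endloop
 endfacet
 facet normal -0.142 0.972 0.190
  outer loop
   vertex 0.8 3.6 0.8
   vertex 2.6 3.2 4.2
   vertex 3.8 4.0 1.0
  endloop
 endfacet
 facet normal 0.613 -0.601 -0.513
  outer loop
   vertex 4.6 2.2 2.4
   vertex 2.0 0.4 1.4
   vertex 4.8 3.6 1.0
  endloop
 endfacet
 facet normal 0.618 -0.728 -0.297
  outer loop
   vertex 4.6 2.2 2.4
   vertex 3.4 0.2 4.8
   vertex 2.0 0.4 1.4
  endloop
 endfacet
 facet normal 0.712 0.443 0.545
  outer loop
   vertex 4.6 2.2 2.4
   vertex 4.8 3.6 1.0
   vertex 2.6 3.2 4.2
  endloop
 endfacet
 facet normal 0.717 0.316 0.621
  outer loop
   vertex 4.6 2.2 2.4
   vertex 2.6 3.2 4.2
   vertex 3.4 0.2 4.8
  endloop
 endfacet
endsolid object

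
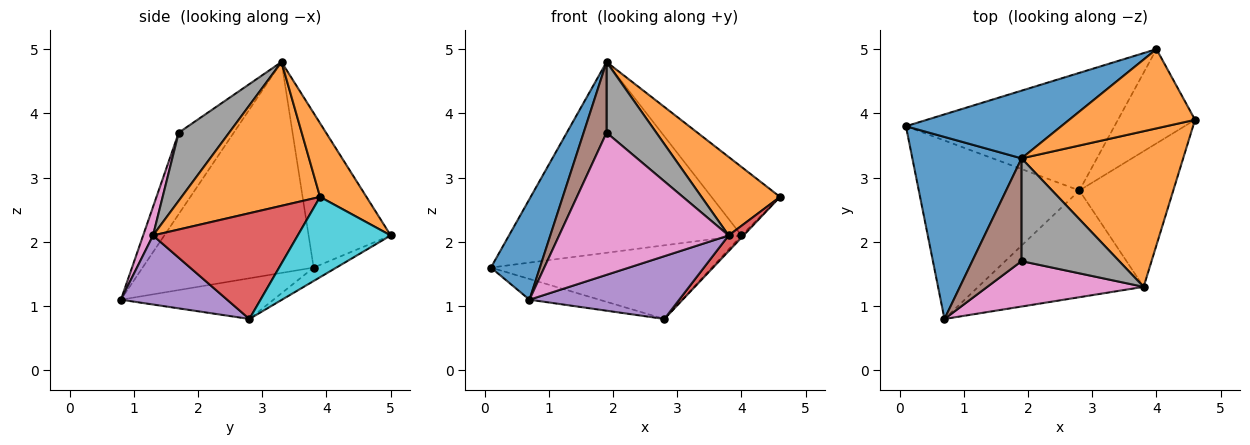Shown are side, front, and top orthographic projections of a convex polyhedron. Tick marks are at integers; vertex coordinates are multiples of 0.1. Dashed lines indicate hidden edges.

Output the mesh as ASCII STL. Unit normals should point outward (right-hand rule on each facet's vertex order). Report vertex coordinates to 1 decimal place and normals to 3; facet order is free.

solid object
 facet normal -0.861 -0.246 0.446
  outer loop
   vertex 1.9 3.3 4.8
   vertex 0.1 3.8 1.6
   vertex 0.7 0.8 1.1
  endloop
 endfacet
 facet normal 0.622 -0.353 0.699
  outer loop
   vertex 3.8 1.3 2.1
   vertex 4.6 3.9 2.7
   vertex 1.9 3.3 4.8
  endloop
 endfacet
 facet normal -0.244 0.112 -0.963
  outer loop
   vertex 2.8 2.8 0.8
   vertex 0.7 0.8 1.1
   vertex 0.1 3.8 1.6
  endloop
 endfacet
 facet normal 0.746 -0.077 -0.662
  outer loop
   vertex 2.8 2.8 0.8
   vertex 4.6 3.9 2.7
   vertex 3.8 1.3 2.1
  endloop
 endfacet
 facet normal 0.339 -0.477 -0.811
  outer loop
   vertex 2.8 2.8 0.8
   vertex 3.8 1.3 2.1
   vertex 0.7 0.8 1.1
  endloop
 endfacet
 facet normal -0.806 -0.336 0.488
  outer loop
   vertex 1.9 1.7 3.7
   vertex 1.9 3.3 4.8
   vertex 0.7 0.8 1.1
  endloop
 endfacet
 facet normal 0.055 -0.951 0.304
  outer loop
   vertex 1.9 1.7 3.7
   vertex 0.7 0.8 1.1
   vertex 3.8 1.3 2.1
  endloop
 endfacet
 facet normal 0.498 -0.491 0.714
  outer loop
   vertex 1.9 1.7 3.7
   vertex 3.8 1.3 2.1
   vertex 1.9 3.3 4.8
  endloop
 endfacet
 facet normal -0.055 0.530 -0.846
  outer loop
   vertex 4.0 5.0 2.1
   vertex 2.8 2.8 0.8
   vertex 0.1 3.8 1.6
  endloop
 endfacet
 facet normal 0.721 0.016 -0.692
  outer loop
   vertex 4.0 5.0 2.1
   vertex 4.6 3.9 2.7
   vertex 2.8 2.8 0.8
  endloop
 endfacet
 facet normal -0.316 0.894 0.317
  outer loop
   vertex 4.0 5.0 2.1
   vertex 0.1 3.8 1.6
   vertex 1.9 3.3 4.8
  endloop
 endfacet
 facet normal 0.405 0.598 0.692
  outer loop
   vertex 4.0 5.0 2.1
   vertex 1.9 3.3 4.8
   vertex 4.6 3.9 2.7
  endloop
 endfacet
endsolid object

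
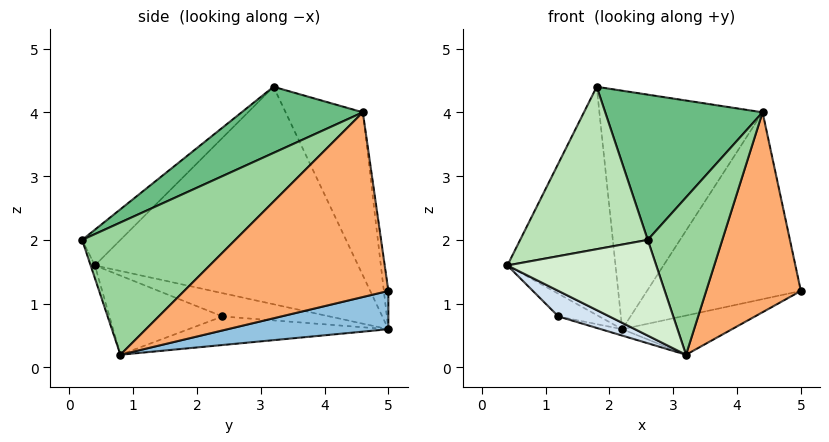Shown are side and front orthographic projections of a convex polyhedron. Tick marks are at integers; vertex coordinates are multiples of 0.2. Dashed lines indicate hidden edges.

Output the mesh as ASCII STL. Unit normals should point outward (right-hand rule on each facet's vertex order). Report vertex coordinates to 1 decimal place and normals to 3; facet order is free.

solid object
 facet normal -0.922 0.379 0.082
  outer loop
   vertex 1.8 3.2 4.4
   vertex 2.2 5.0 0.6
   vertex 0.4 0.4 1.6
  endloop
 endfacet
 facet normal 0.207 0.142 -0.968
  outer loop
   vertex 3.2 0.8 0.2
   vertex 2.2 5.0 0.6
   vertex 5.0 5.0 1.2
  endloop
 endfacet
 facet normal -0.934 0.356 -0.044
  outer loop
   vertex 1.2 2.4 0.8
   vertex 0.4 0.4 1.6
   vertex 2.2 5.0 0.6
  endloop
 endfacet
 facet normal -0.418 -0.189 -0.889
  outer loop
   vertex 1.2 2.4 0.8
   vertex 3.2 0.8 0.2
   vertex 0.4 0.4 1.6
  endloop
 endfacet
 facet normal -0.266 0.028 -0.963
  outer loop
   vertex 1.2 2.4 0.8
   vertex 2.2 5.0 0.6
   vertex 3.2 0.8 0.2
  endloop
 endfacet
 facet normal 0.899 -0.417 0.133
  outer loop
   vertex 4.4 4.6 4.0
   vertex 3.2 0.8 0.2
   vertex 5.0 5.0 1.2
  endloop
 endfacet
 facet normal -0.029 0.990 0.135
  outer loop
   vertex 4.4 4.6 4.0
   vertex 5.0 5.0 1.2
   vertex 2.2 5.0 0.6
  endloop
 endfacet
 facet normal -0.399 0.844 0.358
  outer loop
   vertex 4.4 4.6 4.0
   vertex 2.2 5.0 0.6
   vertex 1.8 3.2 4.4
  endloop
 endfacet
 facet normal 0.392 -0.509 0.767
  outer loop
   vertex 2.6 0.2 2.0
   vertex 4.4 4.6 4.0
   vertex 1.8 3.2 4.4
  endloop
 endfacet
 facet normal 0.889 -0.433 0.152
  outer loop
   vertex 2.6 0.2 2.0
   vertex 3.2 0.8 0.2
   vertex 4.4 4.6 4.0
  endloop
 endfacet
 facet normal -0.193 -0.644 0.740
  outer loop
   vertex 2.6 0.2 2.0
   vertex 1.8 3.2 4.4
   vertex 0.4 0.4 1.6
  endloop
 endfacet
 facet normal -0.027 -0.946 -0.324
  outer loop
   vertex 2.6 0.2 2.0
   vertex 0.4 0.4 1.6
   vertex 3.2 0.8 0.2
  endloop
 endfacet
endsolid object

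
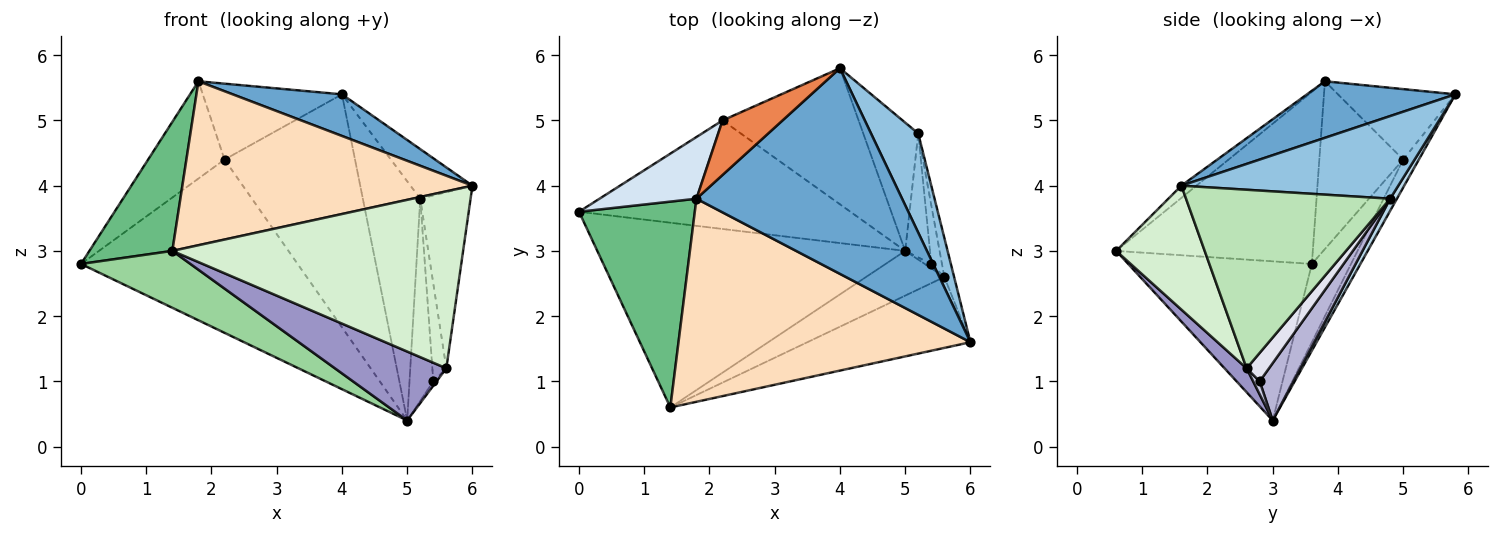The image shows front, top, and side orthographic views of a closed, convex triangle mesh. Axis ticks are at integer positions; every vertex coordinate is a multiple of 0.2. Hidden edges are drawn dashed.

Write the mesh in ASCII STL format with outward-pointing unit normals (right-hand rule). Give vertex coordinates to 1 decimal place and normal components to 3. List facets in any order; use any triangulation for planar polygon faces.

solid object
 facet normal 0.260 -0.192 0.946
  outer loop
   vertex 1.8 3.8 5.6
   vertex 6.0 1.6 4.0
   vertex 4.0 5.8 5.4
  endloop
 endfacet
 facet normal 0.843 0.241 0.482
  outer loop
   vertex 5.2 4.8 3.8
   vertex 4.0 5.8 5.4
   vertex 6.0 1.6 4.0
  endloop
 endfacet
 facet normal 0.104 0.877 -0.470
  outer loop
   vertex 5.2 4.8 3.8
   vertex 5.0 3.0 0.4
   vertex 4.0 5.8 5.4
  endloop
 endfacet
 facet normal -0.680 0.619 0.393
  outer loop
   vertex 2.2 5.0 4.4
   vertex 0.0 3.6 2.8
   vertex 1.8 3.8 5.6
  endloop
 endfacet
 facet normal -0.565 0.670 0.481
  outer loop
   vertex 2.2 5.0 4.4
   vertex 1.8 3.8 5.6
   vertex 4.0 5.8 5.4
  endloop
 endfacet
 facet normal -0.151 0.838 -0.525
  outer loop
   vertex 2.2 5.0 4.4
   vertex 5.0 3.0 0.4
   vertex 0.0 3.6 2.8
  endloop
 endfacet
 facet normal -0.103 0.859 -0.502
  outer loop
   vertex 2.2 5.0 4.4
   vertex 4.0 5.8 5.4
   vertex 5.0 3.0 0.4
  endloop
 endfacet
 facet normal -0.033 -0.628 0.778
  outer loop
   vertex 1.4 0.6 3.0
   vertex 6.0 1.6 4.0
   vertex 1.8 3.8 5.6
  endloop
 endfacet
 facet normal -0.783 -0.330 0.527
  outer loop
   vertex 1.4 0.6 3.0
   vertex 1.8 3.8 5.6
   vertex 0.0 3.6 2.8
  endloop
 endfacet
 facet normal -0.443 -0.264 -0.857
  outer loop
   vertex 1.4 0.6 3.0
   vertex 0.0 3.6 2.8
   vertex 5.0 3.0 0.4
  endloop
 endfacet
 facet normal 0.970 0.239 -0.053
  outer loop
   vertex 5.6 2.6 1.2
   vertex 5.2 4.8 3.8
   vertex 6.0 1.6 4.0
  endloop
 endfacet
 facet normal 0.272 -0.893 -0.358
  outer loop
   vertex 5.6 2.6 1.2
   vertex 6.0 1.6 4.0
   vertex 1.4 0.6 3.0
  endloop
 endfacet
 facet normal 0.164 -0.828 -0.537
  outer loop
   vertex 5.6 2.6 1.2
   vertex 1.4 0.6 3.0
   vertex 5.0 3.0 0.4
  endloop
 endfacet
 facet normal 0.771 0.543 -0.333
  outer loop
   vertex 5.4 2.8 1.0
   vertex 5.0 3.0 0.4
   vertex 5.2 4.8 3.8
  endloop
 endfacet
 facet normal 0.816 0.408 -0.408
  outer loop
   vertex 5.4 2.8 1.0
   vertex 5.6 2.6 1.2
   vertex 5.0 3.0 0.4
  endloop
 endfacet
 facet normal 0.808 0.505 -0.303
  outer loop
   vertex 5.4 2.8 1.0
   vertex 5.2 4.8 3.8
   vertex 5.6 2.6 1.2
  endloop
 endfacet
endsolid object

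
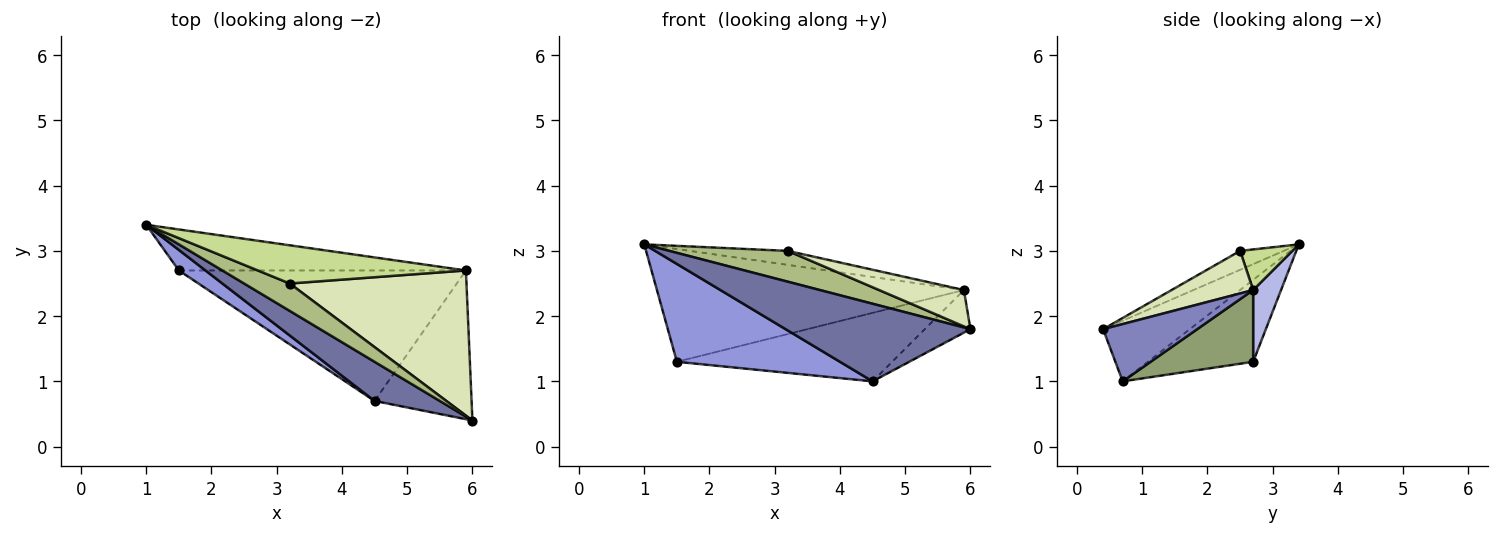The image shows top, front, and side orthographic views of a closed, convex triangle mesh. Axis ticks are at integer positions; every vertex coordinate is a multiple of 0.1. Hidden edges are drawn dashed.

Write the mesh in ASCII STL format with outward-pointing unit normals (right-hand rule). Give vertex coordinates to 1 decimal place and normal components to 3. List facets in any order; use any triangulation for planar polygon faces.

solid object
 facet normal -0.386 -0.824 0.415
  outer loop
   vertex 4.5 0.7 1.0
   vertex 6.0 0.4 1.8
   vertex 1.0 3.4 3.1
  endloop
 endfacet
 facet normal 0.494 0.240 -0.836
  outer loop
   vertex 5.9 2.7 2.4
   vertex 6.0 0.4 1.8
   vertex 4.5 0.7 1.0
  endloop
 endfacet
 facet normal -0.534 -0.827 0.173
  outer loop
   vertex 1.5 2.7 1.3
   vertex 4.5 0.7 1.0
   vertex 1.0 3.4 3.1
  endloop
 endfacet
 facet normal 0.085 0.936 -0.341
  outer loop
   vertex 1.5 2.7 1.3
   vertex 1.0 3.4 3.1
   vertex 5.9 2.7 2.4
  endloop
 endfacet
 facet normal 0.216 0.454 -0.864
  outer loop
   vertex 1.5 2.7 1.3
   vertex 5.9 2.7 2.4
   vertex 4.5 0.7 1.0
  endloop
 endfacet
 facet normal -0.266 -0.720 0.641
  outer loop
   vertex 3.2 2.5 3.0
   vertex 1.0 3.4 3.1
   vertex 6.0 0.4 1.8
  endloop
 endfacet
 facet normal 0.180 0.338 0.924
  outer loop
   vertex 3.2 2.5 3.0
   vertex 5.9 2.7 2.4
   vertex 1.0 3.4 3.1
  endloop
 endfacet
 facet normal 0.227 -0.237 0.945
  outer loop
   vertex 3.2 2.5 3.0
   vertex 6.0 0.4 1.8
   vertex 5.9 2.7 2.4
  endloop
 endfacet
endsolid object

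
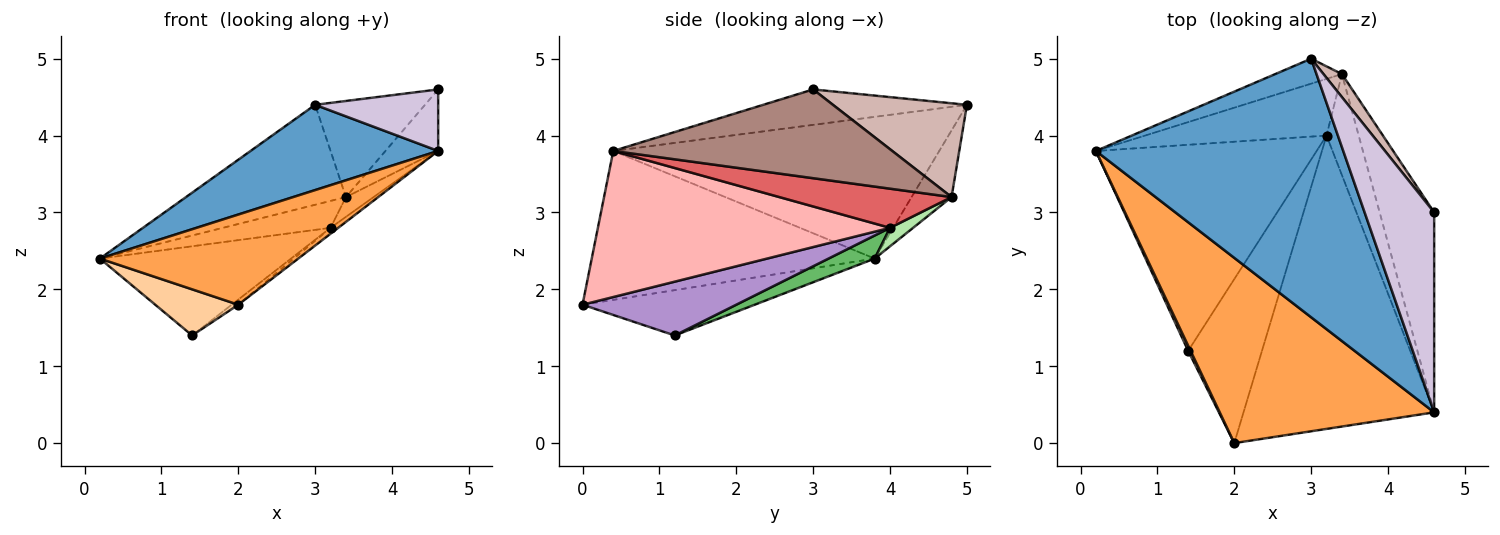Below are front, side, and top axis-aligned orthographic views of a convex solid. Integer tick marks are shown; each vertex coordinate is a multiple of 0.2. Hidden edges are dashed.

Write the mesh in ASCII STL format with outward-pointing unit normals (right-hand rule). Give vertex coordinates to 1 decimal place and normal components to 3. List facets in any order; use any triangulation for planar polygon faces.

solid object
 facet normal -0.478 -0.275 0.834
  outer loop
   vertex 3.0 5.0 4.4
   vertex 0.2 3.8 2.4
   vertex 4.6 0.4 3.8
  endloop
 endfacet
 facet normal -0.236 0.943 -0.236
  outer loop
   vertex 3.4 4.8 3.2
   vertex 0.2 3.8 2.4
   vertex 3.0 5.0 4.4
  endloop
 endfacet
 facet normal -0.530 -0.371 0.763
  outer loop
   vertex 2.0 0.0 1.8
   vertex 4.6 0.4 3.8
   vertex 0.2 3.8 2.4
  endloop
 endfacet
 facet normal -0.900 -0.434 0.048
  outer loop
   vertex 2.0 0.0 1.8
   vertex 0.2 3.8 2.4
   vertex 1.4 1.2 1.4
  endloop
 endfacet
 facet normal 0.095 0.395 -0.914
  outer loop
   vertex 3.2 4.0 2.8
   vertex 1.4 1.2 1.4
   vertex 0.2 3.8 2.4
  endloop
 endfacet
 facet normal 0.091 0.427 -0.900
  outer loop
   vertex 3.2 4.0 2.8
   vertex 0.2 3.8 2.4
   vertex 3.4 4.8 3.2
  endloop
 endfacet
 facet normal 0.767 0.123 -0.630
  outer loop
   vertex 3.2 4.0 2.8
   vertex 3.4 4.8 3.2
   vertex 4.6 0.4 3.8
  endloop
 endfacet
 facet normal 0.608 0.016 -0.794
  outer loop
   vertex 3.2 4.0 2.8
   vertex 4.6 0.4 3.8
   vertex 2.0 0.0 1.8
  endloop
 endfacet
 facet normal 0.589 0.025 -0.808
  outer loop
   vertex 3.2 4.0 2.8
   vertex 2.0 0.0 1.8
   vertex 1.4 1.2 1.4
  endloop
 endfacet
 facet normal -0.438 -0.264 0.859
  outer loop
   vertex 4.6 3.0 4.6
   vertex 3.0 5.0 4.4
   vertex 4.6 0.4 3.8
  endloop
 endfacet
 facet normal 0.841 0.159 -0.517
  outer loop
   vertex 4.6 3.0 4.6
   vertex 4.6 0.4 3.8
   vertex 3.4 4.8 3.2
  endloop
 endfacet
 facet normal 0.765 0.627 0.150
  outer loop
   vertex 4.6 3.0 4.6
   vertex 3.4 4.8 3.2
   vertex 3.0 5.0 4.4
  endloop
 endfacet
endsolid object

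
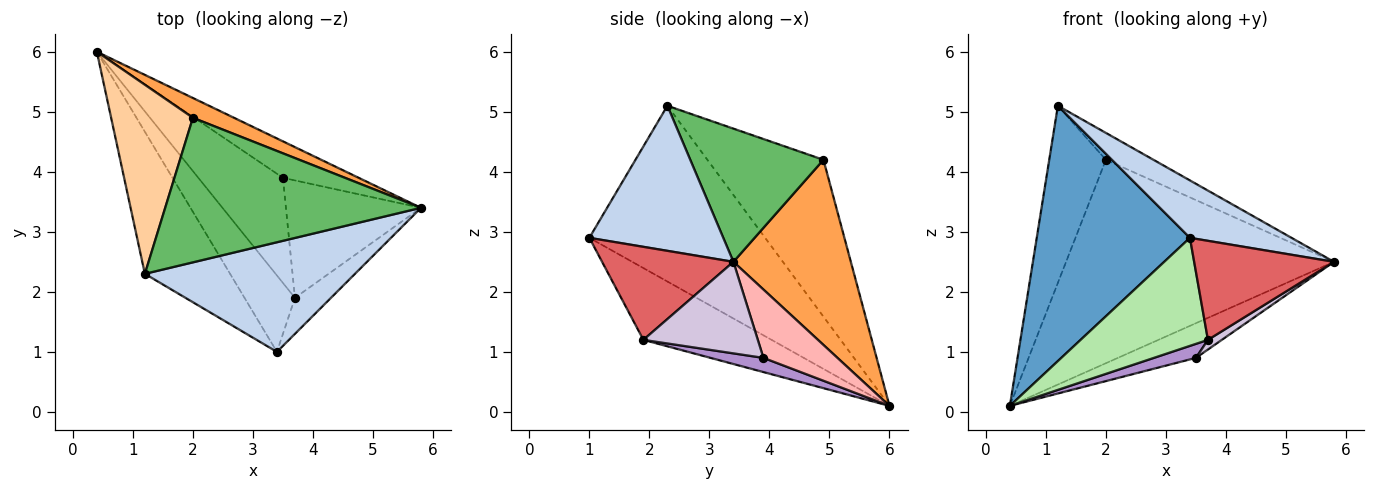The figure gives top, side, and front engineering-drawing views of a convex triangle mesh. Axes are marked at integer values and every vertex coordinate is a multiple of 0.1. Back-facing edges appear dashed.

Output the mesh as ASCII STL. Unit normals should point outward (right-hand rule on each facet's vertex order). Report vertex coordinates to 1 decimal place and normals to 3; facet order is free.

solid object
 facet normal -0.708 -0.617 -0.343
  outer loop
   vertex 1.2 2.3 5.1
   vertex 0.4 6.0 0.1
   vertex 3.4 1.0 2.9
  endloop
 endfacet
 facet normal 0.522 -0.396 0.756
  outer loop
   vertex 1.2 2.3 5.1
   vertex 3.4 1.0 2.9
   vertex 5.8 3.4 2.5
  endloop
 endfacet
 facet normal 0.400 0.912 0.089
  outer loop
   vertex 2.0 4.9 4.2
   vertex 5.8 3.4 2.5
   vertex 0.4 6.0 0.1
  endloop
 endfacet
 facet normal -0.814 0.397 0.424
  outer loop
   vertex 2.0 4.9 4.2
   vertex 0.4 6.0 0.1
   vertex 1.2 2.3 5.1
  endloop
 endfacet
 facet normal 0.456 0.163 0.875
  outer loop
   vertex 2.0 4.9 4.2
   vertex 1.2 2.3 5.1
   vertex 5.8 3.4 2.5
  endloop
 endfacet
 facet normal -0.635 -0.631 -0.446
  outer loop
   vertex 3.7 1.9 1.2
   vertex 3.4 1.0 2.9
   vertex 0.4 6.0 0.1
  endloop
 endfacet
 facet normal 0.662 -0.705 -0.256
  outer loop
   vertex 3.7 1.9 1.2
   vertex 5.8 3.4 2.5
   vertex 3.4 1.0 2.9
  endloop
 endfacet
 facet normal 0.547 0.577 -0.606
  outer loop
   vertex 3.5 3.9 0.9
   vertex 0.4 6.0 0.1
   vertex 5.8 3.4 2.5
  endloop
 endfacet
 facet normal 0.164 -0.130 -0.978
  outer loop
   vertex 3.5 3.9 0.9
   vertex 3.7 1.9 1.2
   vertex 0.4 6.0 0.1
  endloop
 endfacet
 facet normal 0.560 -0.068 -0.826
  outer loop
   vertex 3.5 3.9 0.9
   vertex 5.8 3.4 2.5
   vertex 3.7 1.9 1.2
  endloop
 endfacet
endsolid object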